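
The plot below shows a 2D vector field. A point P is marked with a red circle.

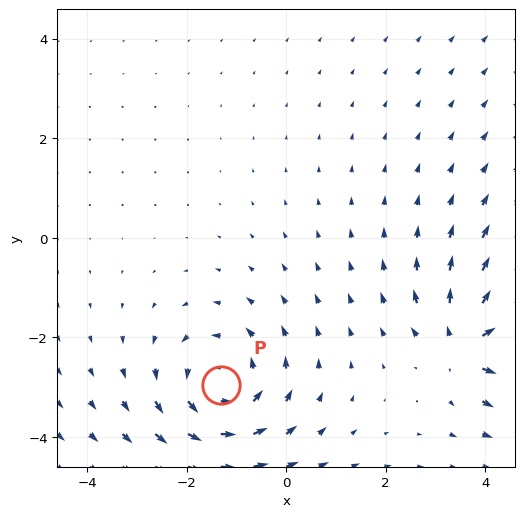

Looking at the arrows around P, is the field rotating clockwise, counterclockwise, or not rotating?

Near P at (-1.3, -3.0) the arrows circulate counterclockwise. The curl (z-component) there is about +4; positive curl means counterclockwise rotation.

counterclockwise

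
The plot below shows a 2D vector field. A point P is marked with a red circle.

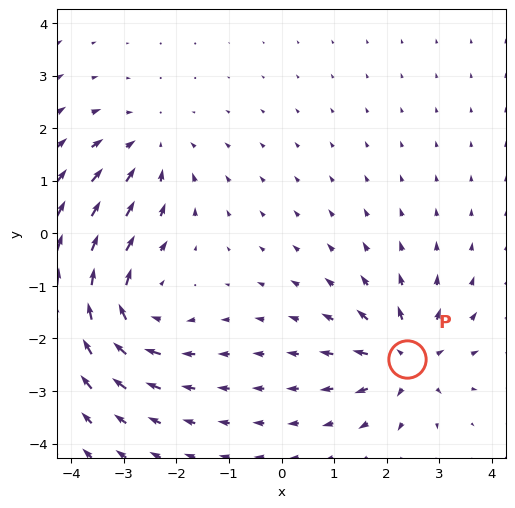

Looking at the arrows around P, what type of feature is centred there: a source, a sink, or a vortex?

source

At P (2.4, -2.4) the arrows spread outward. Divergence about +4, curl ≈0 — positive divergence with near-zero curl is a source.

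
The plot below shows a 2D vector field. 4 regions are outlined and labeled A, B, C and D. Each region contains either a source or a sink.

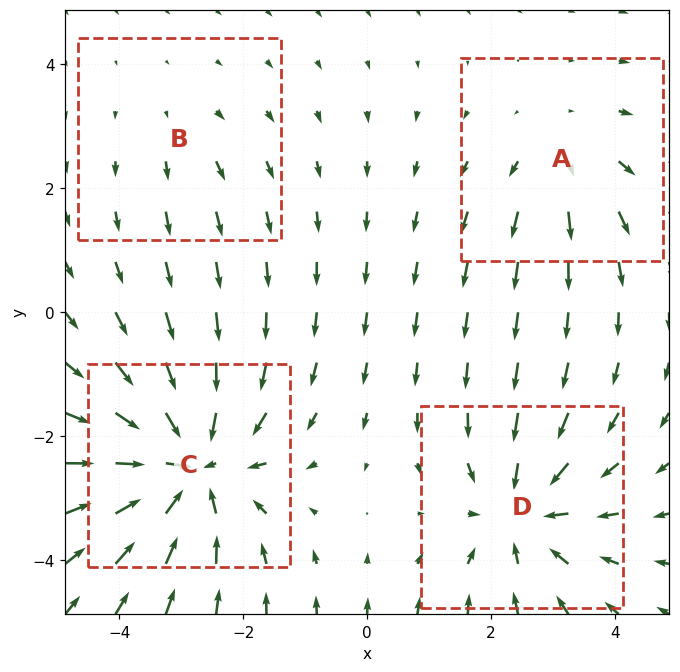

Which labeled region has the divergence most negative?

Divergence at each region's feature centre — A: about +3, B: about +2, C: about -6, D: about -5. Region C is most negative.

C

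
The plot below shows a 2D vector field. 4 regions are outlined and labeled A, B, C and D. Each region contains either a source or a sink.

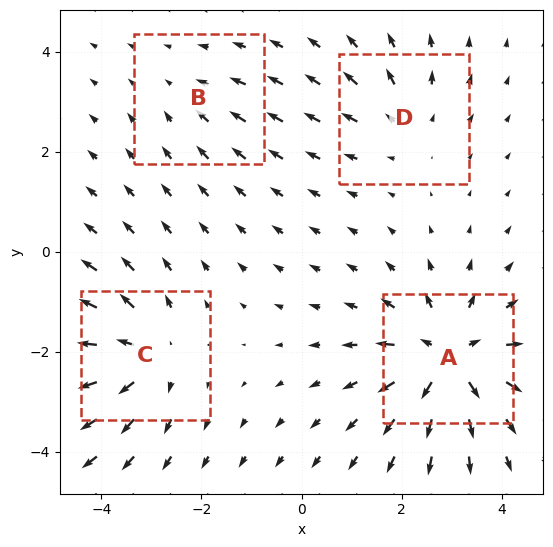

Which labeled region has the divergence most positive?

A

Divergence at each region's feature centre — A: about +7, B: about -2, C: about +5, D: about +3. Region A is most positive.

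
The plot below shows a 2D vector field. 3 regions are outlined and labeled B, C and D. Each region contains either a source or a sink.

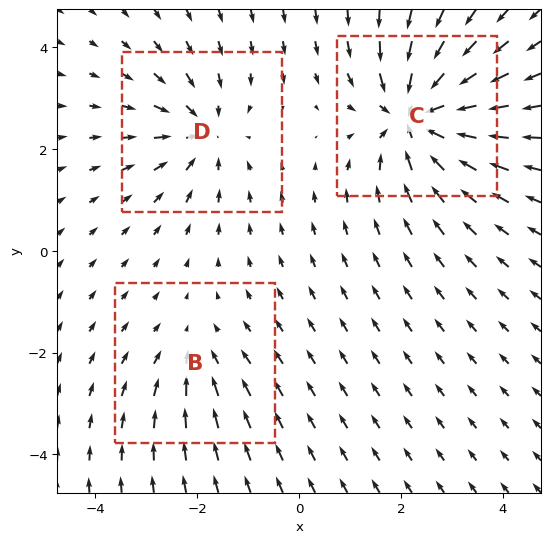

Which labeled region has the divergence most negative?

C

Divergence at each region's feature centre — B: about -2, C: about -5, D: about -3. Region C is most negative.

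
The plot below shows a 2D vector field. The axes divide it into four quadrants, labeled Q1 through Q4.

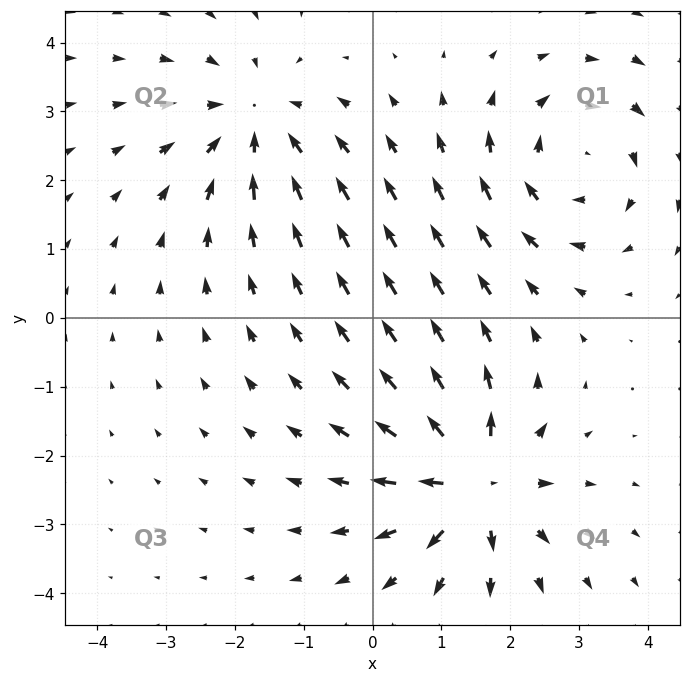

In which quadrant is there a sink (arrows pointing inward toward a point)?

The sink sits at approximately (-1.7, 2.8), which lies in quadrant Q2. The divergence there is about -4, negative as expected for a sink.

Q2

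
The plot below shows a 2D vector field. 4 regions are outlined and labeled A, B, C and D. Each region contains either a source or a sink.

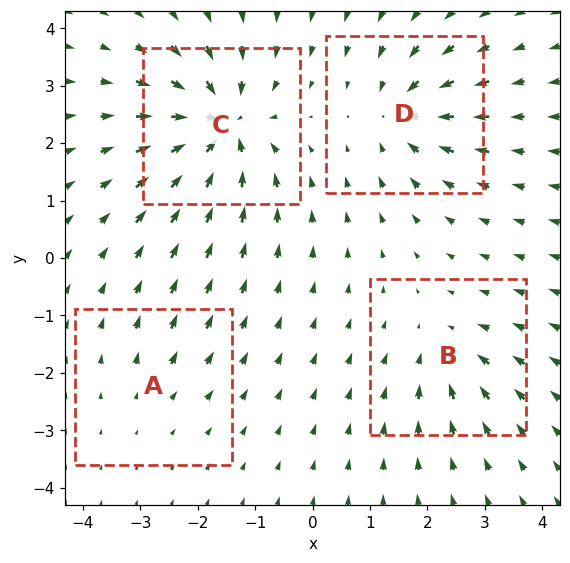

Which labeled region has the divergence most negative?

Divergence at each region's feature centre — A: about +2, B: about -4, C: about -9, D: about -6. Region C is most negative.

C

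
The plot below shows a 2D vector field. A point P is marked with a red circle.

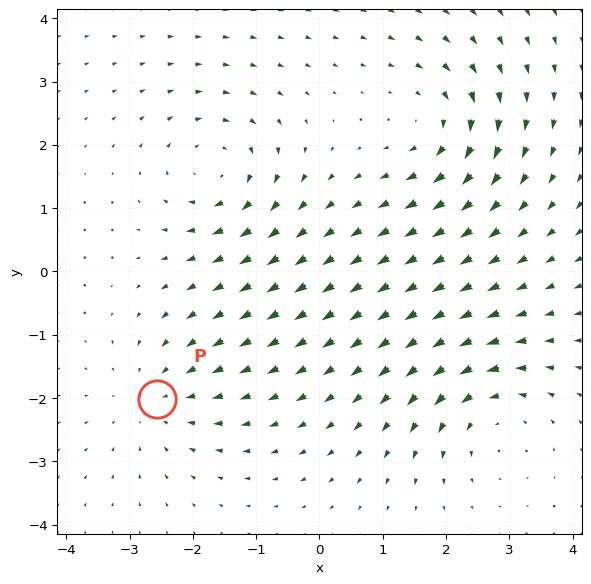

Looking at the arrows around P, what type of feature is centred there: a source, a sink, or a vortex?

sink

At P (-2.6, -2.0) the arrows converge inward. Divergence about -3, curl ≈0 — negative divergence with near-zero curl is a sink.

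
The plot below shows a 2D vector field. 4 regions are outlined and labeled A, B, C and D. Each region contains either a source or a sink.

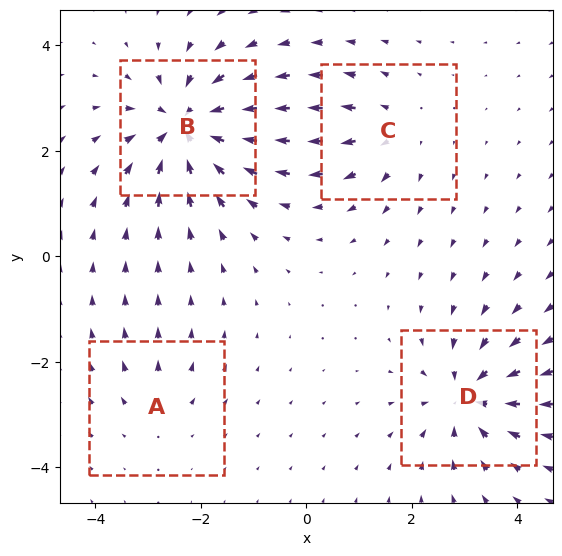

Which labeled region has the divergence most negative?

Divergence at each region's feature centre — A: about +2, B: about -7, C: about +4, D: about -6. Region B is most negative.

B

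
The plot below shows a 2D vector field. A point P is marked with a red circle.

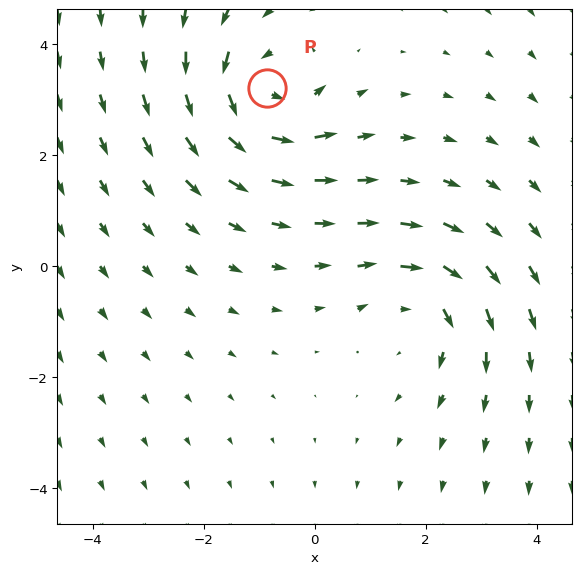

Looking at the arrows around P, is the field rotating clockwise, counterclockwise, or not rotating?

Near P at (-0.9, 3.2) the arrows circulate counterclockwise. The curl (z-component) there is about +4; positive curl means counterclockwise rotation.

counterclockwise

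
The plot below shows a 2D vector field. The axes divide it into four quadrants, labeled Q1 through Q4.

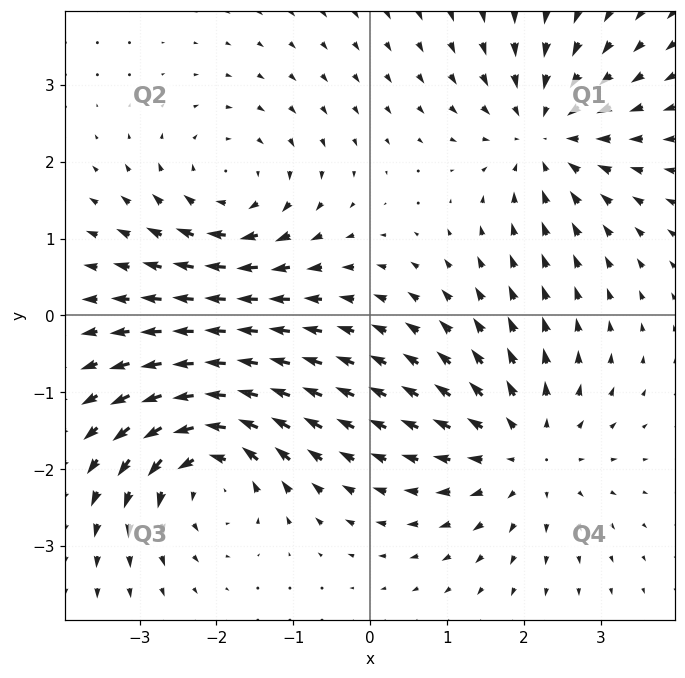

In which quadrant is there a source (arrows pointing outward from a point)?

The source sits at approximately (2.0, -1.8), which lies in quadrant Q4. The divergence there is about +3, positive as expected for a source.

Q4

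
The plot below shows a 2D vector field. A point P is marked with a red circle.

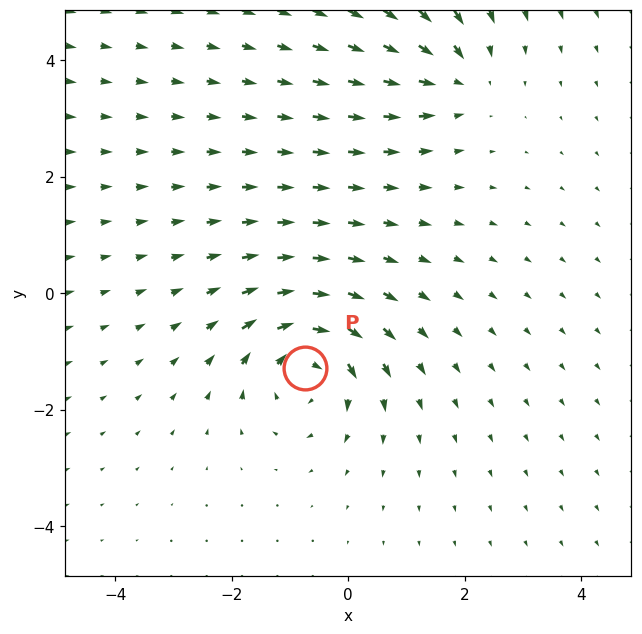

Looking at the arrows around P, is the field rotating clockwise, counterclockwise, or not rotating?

Near P at (-0.7, -1.3) the arrows circulate clockwise. The curl (z-component) there is about -4; negative curl means clockwise rotation.

clockwise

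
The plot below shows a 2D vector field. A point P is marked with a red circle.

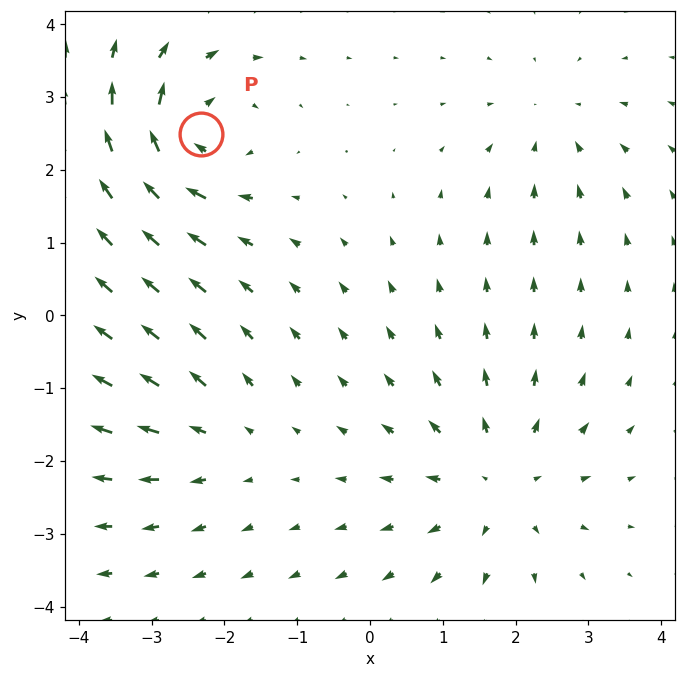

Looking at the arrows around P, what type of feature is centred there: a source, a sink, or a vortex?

vortex

At P (-2.3, 2.5) the arrows circulate clockwise. Divergence ≈0, curl about -5 — near-zero divergence with nonzero curl is a vortex.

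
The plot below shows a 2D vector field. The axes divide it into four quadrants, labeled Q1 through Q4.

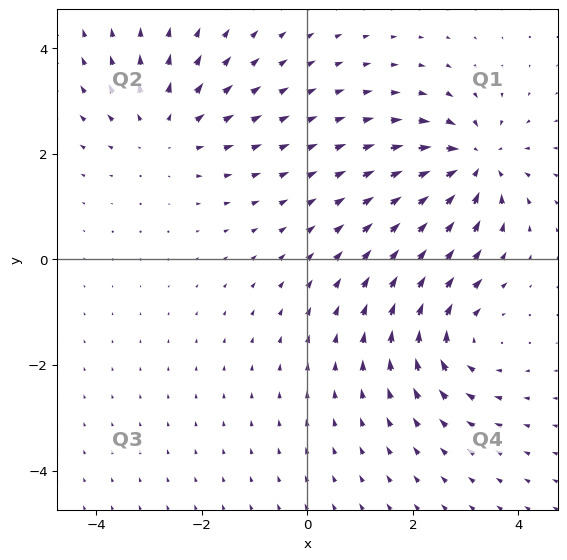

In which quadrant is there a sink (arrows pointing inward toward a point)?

Q1

The sink sits at approximately (3.2, 1.8), which lies in quadrant Q1. The divergence there is about -4, negative as expected for a sink.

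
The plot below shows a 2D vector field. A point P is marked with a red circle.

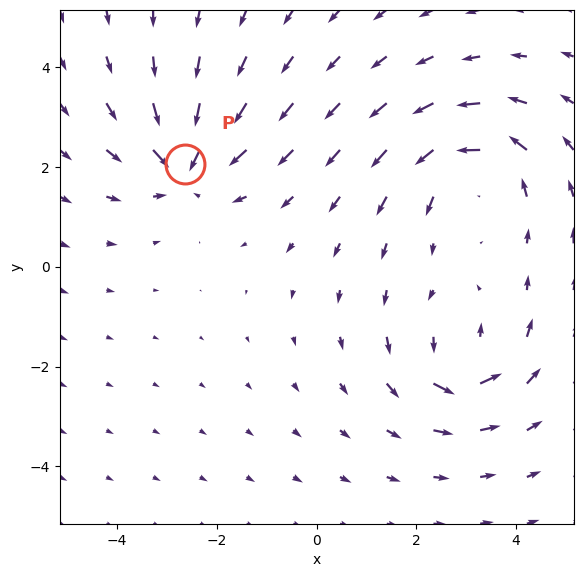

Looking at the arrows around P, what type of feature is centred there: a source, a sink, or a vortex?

sink

At P (-2.6, 2.1) the arrows converge inward. Divergence about -5, curl ≈0 — negative divergence with near-zero curl is a sink.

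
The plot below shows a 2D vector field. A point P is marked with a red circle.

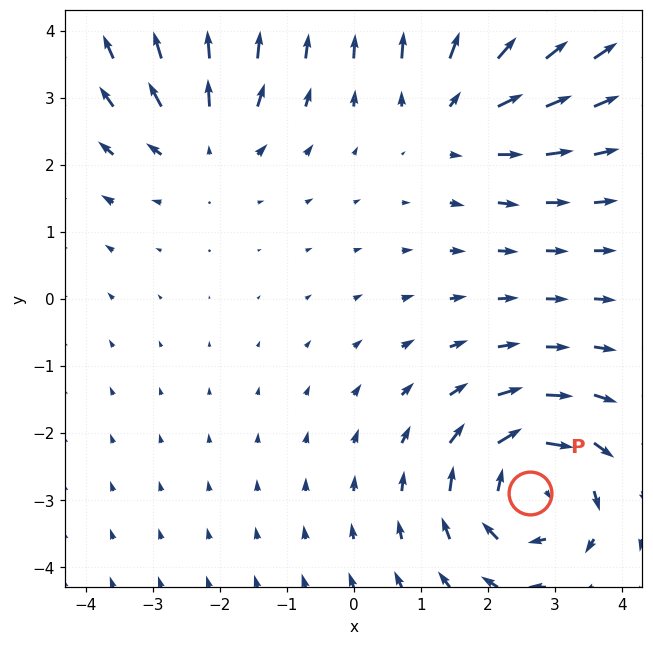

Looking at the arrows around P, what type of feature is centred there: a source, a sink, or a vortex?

vortex

At P (2.6, -2.9) the arrows circulate clockwise. Divergence ≈0, curl about -5 — near-zero divergence with nonzero curl is a vortex.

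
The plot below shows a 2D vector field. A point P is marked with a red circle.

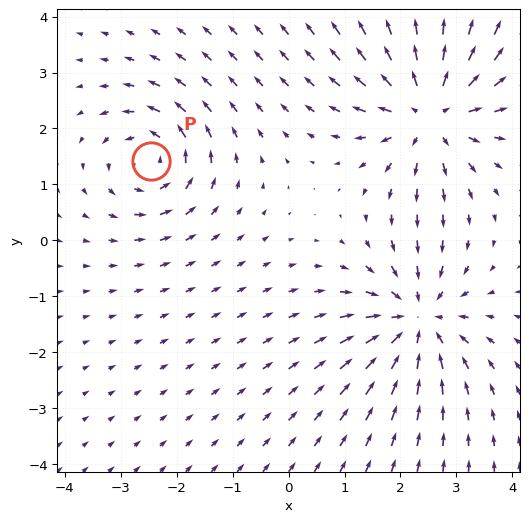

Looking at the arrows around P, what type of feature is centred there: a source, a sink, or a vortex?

At P (-2.5, 1.4) the arrows circulate counterclockwise. Divergence ≈0, curl about +5 — near-zero divergence with nonzero curl is a vortex.

vortex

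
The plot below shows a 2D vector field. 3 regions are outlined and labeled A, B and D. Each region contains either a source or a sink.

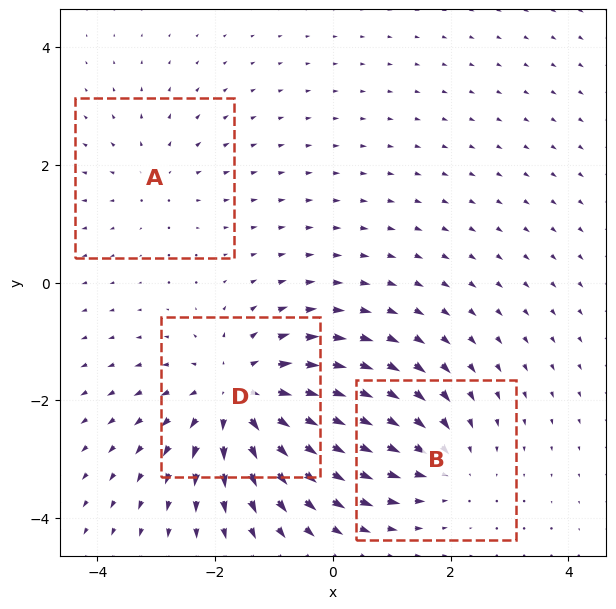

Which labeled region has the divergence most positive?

D

Divergence at each region's feature centre — A: about +2, B: about -3, D: about +4. Region D is most positive.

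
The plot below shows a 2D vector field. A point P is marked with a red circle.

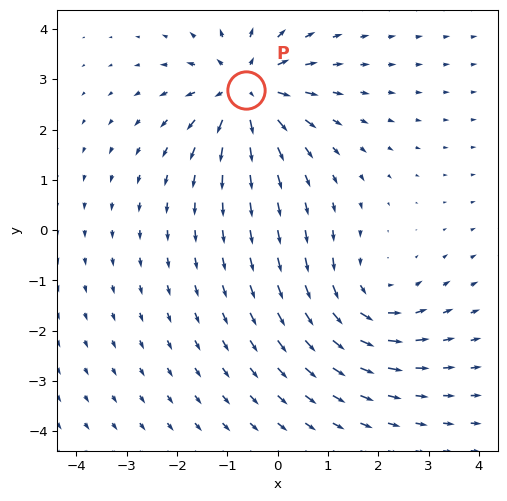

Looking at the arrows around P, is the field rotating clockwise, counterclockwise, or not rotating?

Near P at (-0.6, 2.8) the arrows show no circulation. The curl there is ≈0.

not rotating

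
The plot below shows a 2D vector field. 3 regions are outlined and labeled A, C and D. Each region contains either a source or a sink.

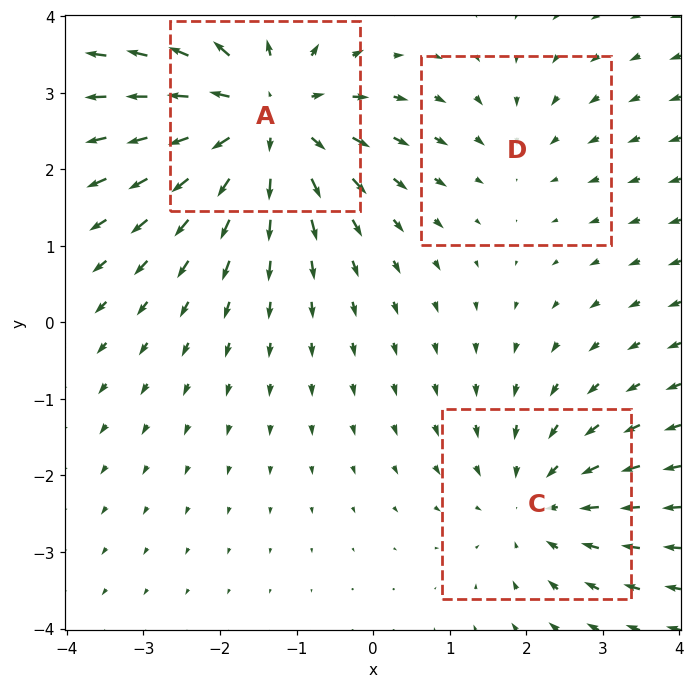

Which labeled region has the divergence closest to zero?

D

Divergence at each region's feature centre — A: about +5, C: about -3, D: about -2. Region D is closest to zero.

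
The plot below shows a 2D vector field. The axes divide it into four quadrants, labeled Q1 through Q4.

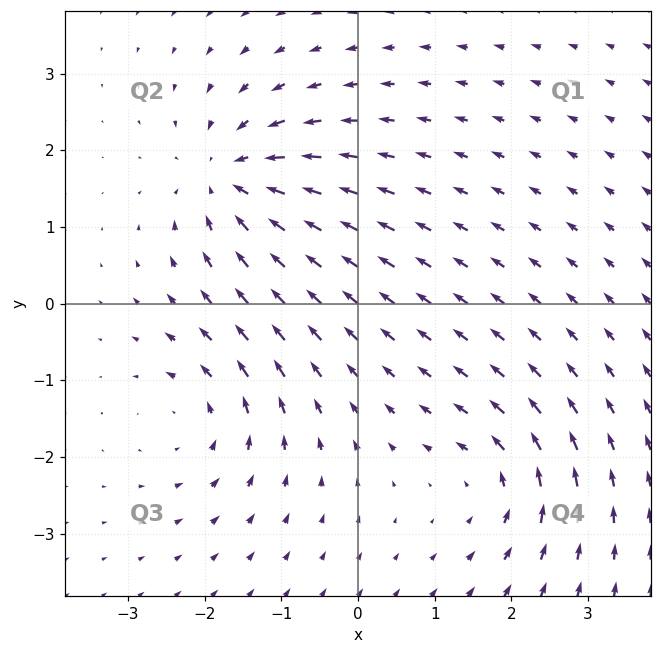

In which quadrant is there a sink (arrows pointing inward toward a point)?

Q2

The sink sits at approximately (-1.6, 1.6), which lies in quadrant Q2. The divergence there is about -5, negative as expected for a sink.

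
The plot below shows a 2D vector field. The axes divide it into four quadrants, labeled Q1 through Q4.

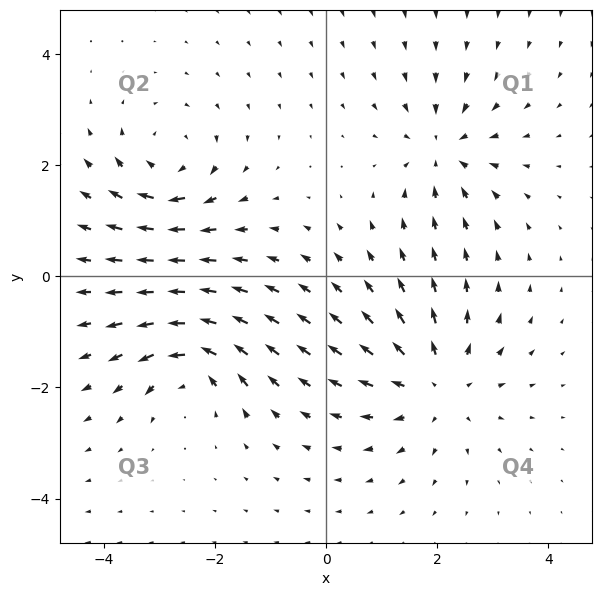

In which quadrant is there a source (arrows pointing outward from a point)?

The source sits at approximately (2.0, -2.0), which lies in quadrant Q4. The divergence there is about +4, positive as expected for a source.

Q4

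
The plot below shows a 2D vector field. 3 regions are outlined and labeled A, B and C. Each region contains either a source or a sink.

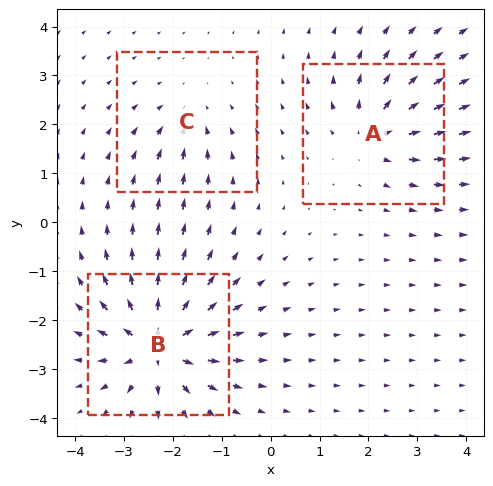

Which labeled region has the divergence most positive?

B

Divergence at each region's feature centre — A: about +4, B: about +7, C: about -3. Region B is most positive.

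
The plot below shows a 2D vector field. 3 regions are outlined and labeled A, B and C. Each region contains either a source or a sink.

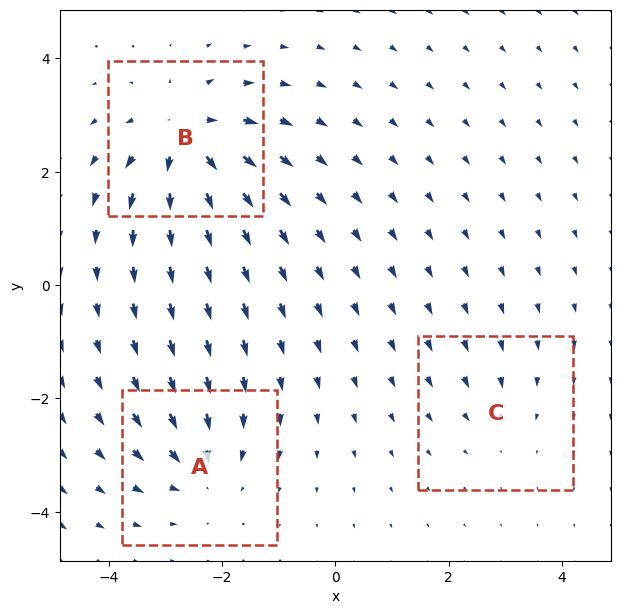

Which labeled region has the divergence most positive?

Divergence at each region's feature centre — A: about -4, B: about +6, C: about -2. Region B is most positive.

B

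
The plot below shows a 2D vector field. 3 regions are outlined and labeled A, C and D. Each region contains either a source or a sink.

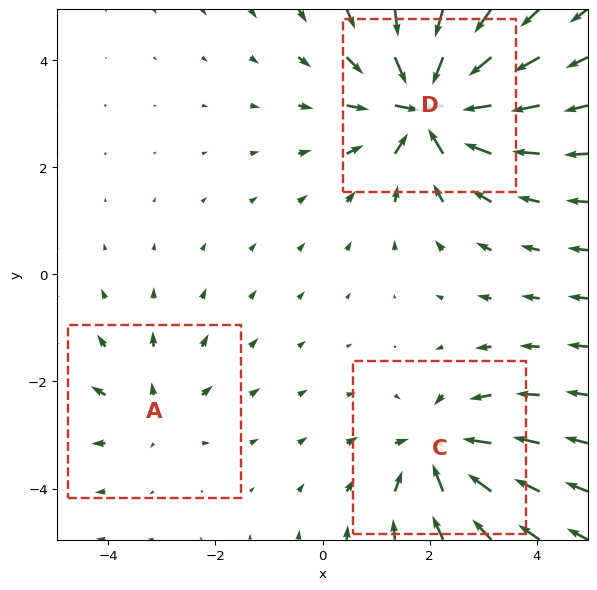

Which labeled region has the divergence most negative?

D

Divergence at each region's feature centre — A: about +2, C: about -4, D: about -6. Region D is most negative.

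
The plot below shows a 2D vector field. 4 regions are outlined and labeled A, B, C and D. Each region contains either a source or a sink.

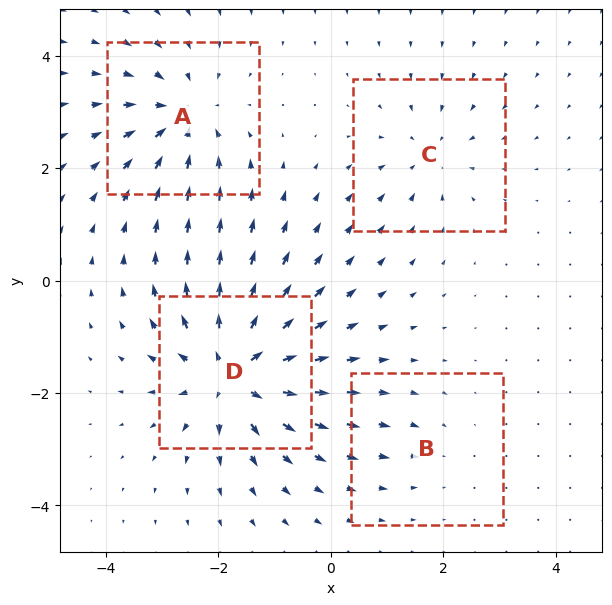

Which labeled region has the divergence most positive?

D

Divergence at each region's feature centre — A: about -6, B: about -2, C: about -4, D: about +8. Region D is most positive.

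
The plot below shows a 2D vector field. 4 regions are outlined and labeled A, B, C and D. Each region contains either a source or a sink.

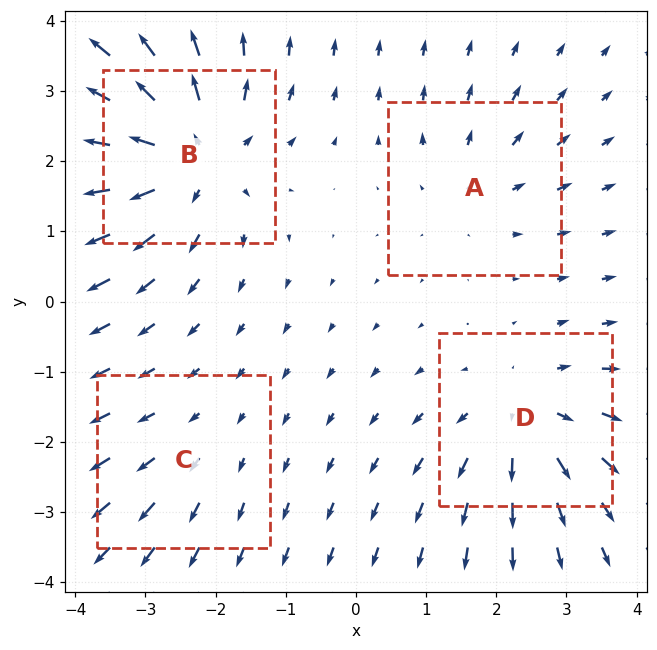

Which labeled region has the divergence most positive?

Divergence at each region's feature centre — A: about +3, B: about +7, C: about +2, D: about +5. Region B is most positive.

B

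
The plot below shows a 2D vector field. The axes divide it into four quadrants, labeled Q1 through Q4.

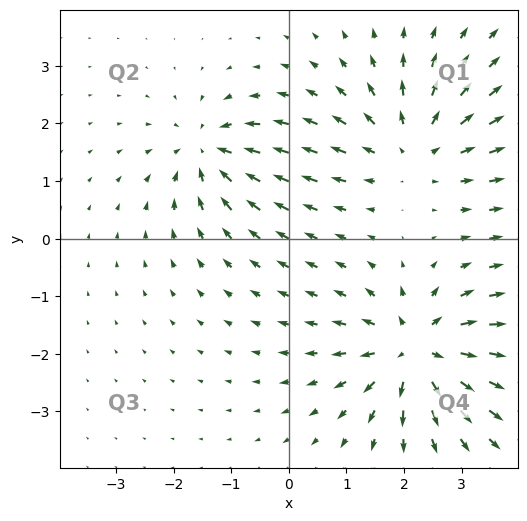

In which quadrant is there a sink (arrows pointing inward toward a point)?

Q2

The sink sits at approximately (-1.4, 1.5), which lies in quadrant Q2. The divergence there is about -5, negative as expected for a sink.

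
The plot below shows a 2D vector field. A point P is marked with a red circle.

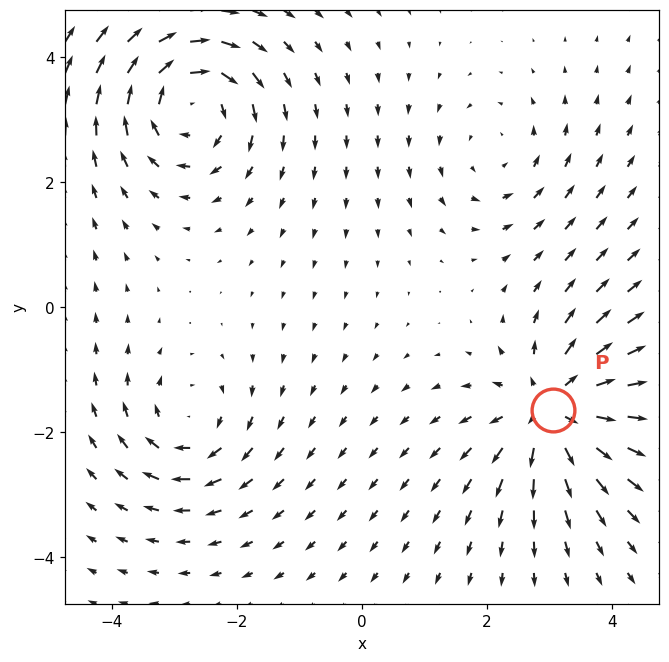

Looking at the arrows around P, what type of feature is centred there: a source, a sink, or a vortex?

At P (3.1, -1.6) the arrows spread outward. Divergence about +5, curl ≈0 — positive divergence with near-zero curl is a source.

source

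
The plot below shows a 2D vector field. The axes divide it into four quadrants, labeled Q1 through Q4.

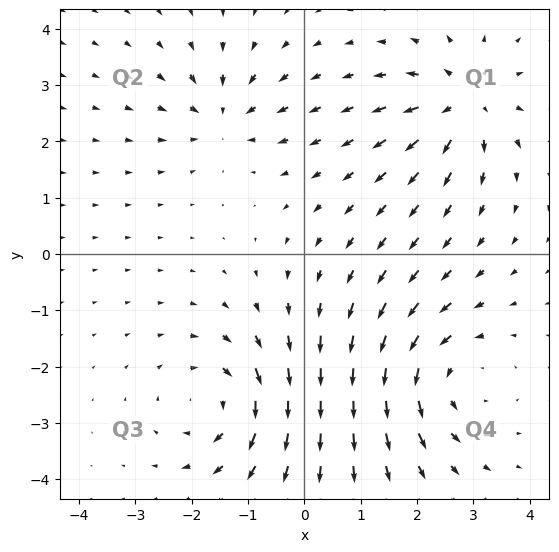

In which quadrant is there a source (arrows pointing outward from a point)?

The source sits at approximately (2.8, 2.7), which lies in quadrant Q1. The divergence there is about +5, positive as expected for a source.

Q1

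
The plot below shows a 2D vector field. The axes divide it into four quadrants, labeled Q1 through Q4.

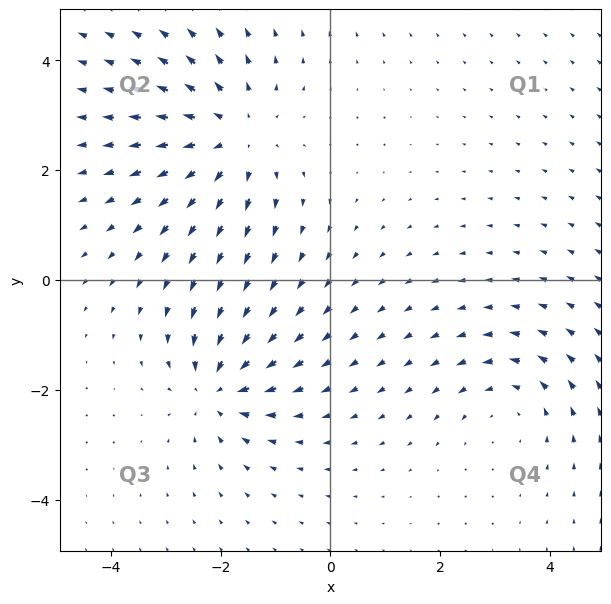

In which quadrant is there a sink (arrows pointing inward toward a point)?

The sink sits at approximately (-2.0, -2.0), which lies in quadrant Q3. The divergence there is about -4, negative as expected for a sink.

Q3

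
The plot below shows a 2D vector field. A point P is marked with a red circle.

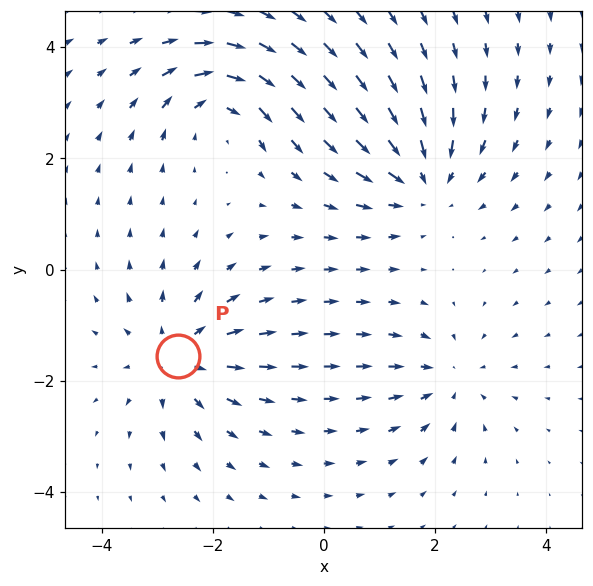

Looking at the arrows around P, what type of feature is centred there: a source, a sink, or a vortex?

At P (-2.6, -1.6) the arrows spread outward. Divergence about +4, curl ≈0 — positive divergence with near-zero curl is a source.

source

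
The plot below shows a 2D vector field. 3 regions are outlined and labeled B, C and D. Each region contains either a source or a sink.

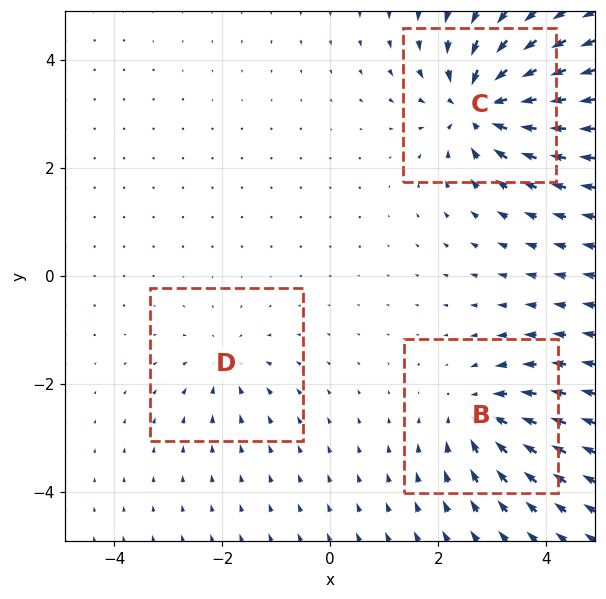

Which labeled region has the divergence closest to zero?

D

Divergence at each region's feature centre — B: about -4, C: about -6, D: about -3. Region D is closest to zero.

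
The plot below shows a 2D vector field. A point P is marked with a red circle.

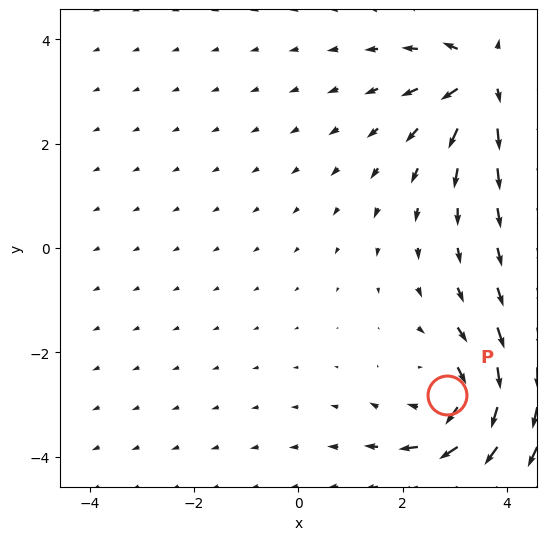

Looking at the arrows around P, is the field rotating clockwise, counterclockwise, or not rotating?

clockwise

Near P at (2.8, -2.8) the arrows circulate clockwise. The curl (z-component) there is about -4; negative curl means clockwise rotation.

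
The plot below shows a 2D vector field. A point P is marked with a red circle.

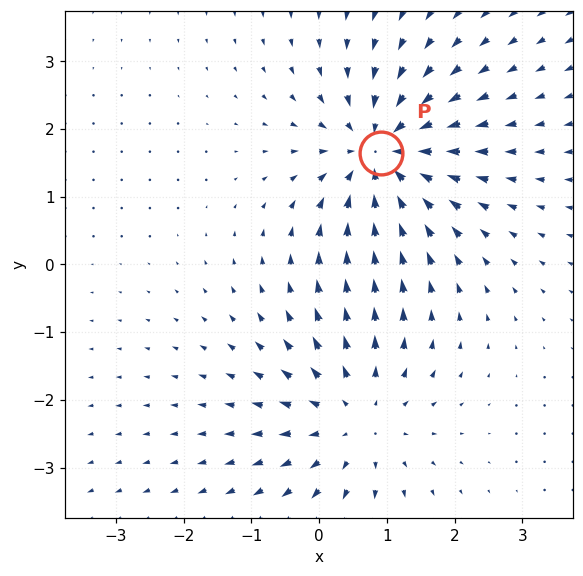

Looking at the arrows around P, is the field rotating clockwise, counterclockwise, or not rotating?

Near P at (0.9, 1.6) the arrows show no circulation. The curl there is ≈0.

not rotating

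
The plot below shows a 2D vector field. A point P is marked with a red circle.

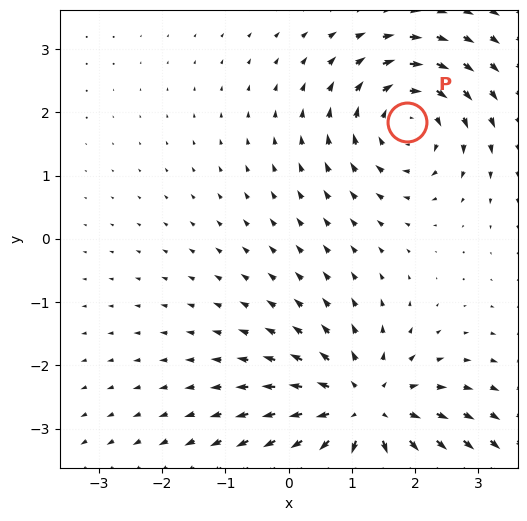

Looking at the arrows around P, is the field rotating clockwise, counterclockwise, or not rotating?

clockwise

Near P at (1.9, 1.8) the arrows circulate clockwise. The curl (z-component) there is about -3; negative curl means clockwise rotation.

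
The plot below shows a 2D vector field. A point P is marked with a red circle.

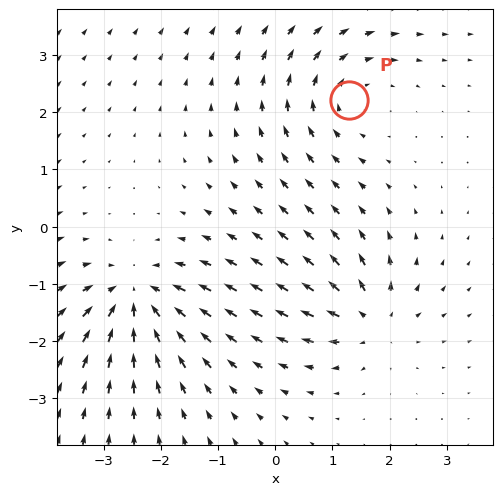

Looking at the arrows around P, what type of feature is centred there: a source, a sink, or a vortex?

At P (1.3, 2.2) the arrows circulate clockwise. Divergence ≈0, curl about -3 — near-zero divergence with nonzero curl is a vortex.

vortex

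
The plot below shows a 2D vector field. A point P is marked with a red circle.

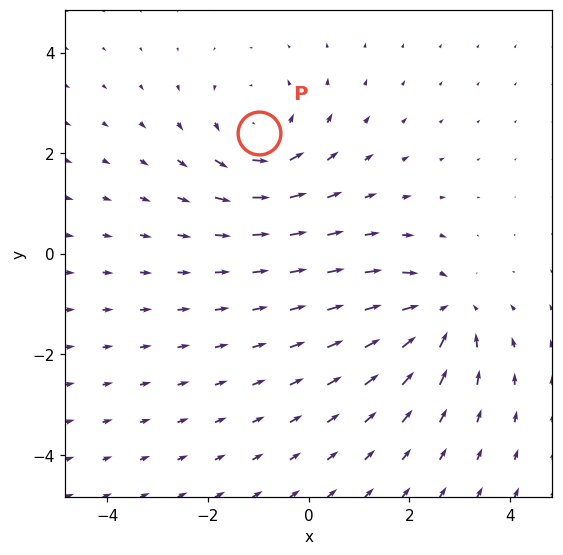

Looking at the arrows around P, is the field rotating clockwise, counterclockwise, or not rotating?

counterclockwise

Near P at (-1.0, 2.4) the arrows circulate counterclockwise. The curl (z-component) there is about +4; positive curl means counterclockwise rotation.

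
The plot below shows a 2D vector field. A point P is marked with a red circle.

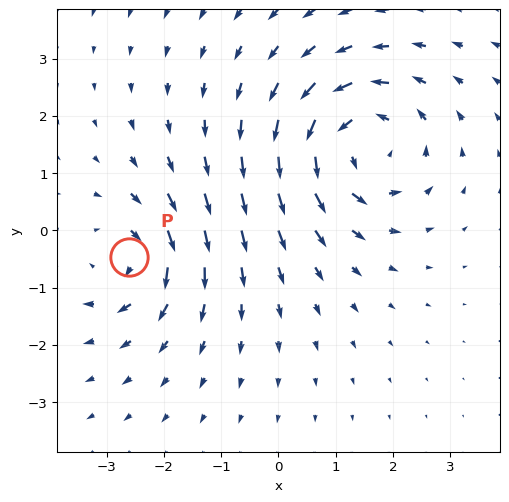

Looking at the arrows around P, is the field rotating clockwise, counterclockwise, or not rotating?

Near P at (-2.6, -0.5) the arrows circulate clockwise. The curl (z-component) there is about -3; negative curl means clockwise rotation.

clockwise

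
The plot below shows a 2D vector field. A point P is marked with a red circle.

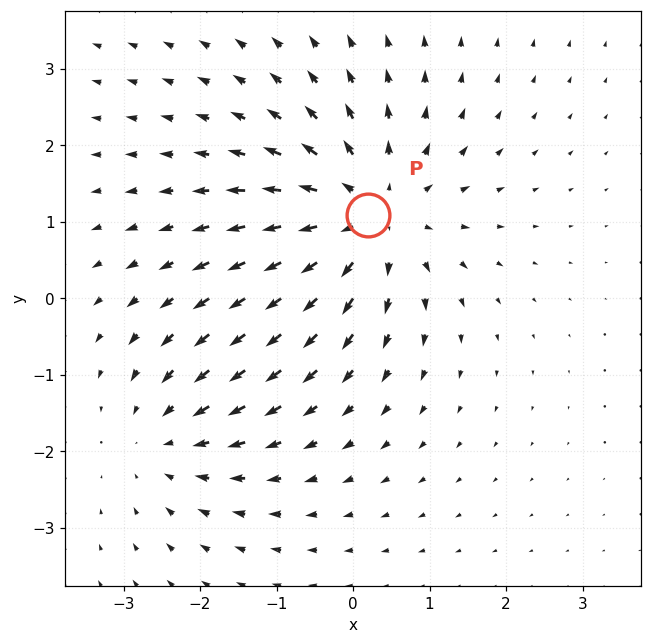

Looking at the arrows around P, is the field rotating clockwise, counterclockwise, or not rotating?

Near P at (0.2, 1.1) the arrows show no circulation. The curl there is ≈0.

not rotating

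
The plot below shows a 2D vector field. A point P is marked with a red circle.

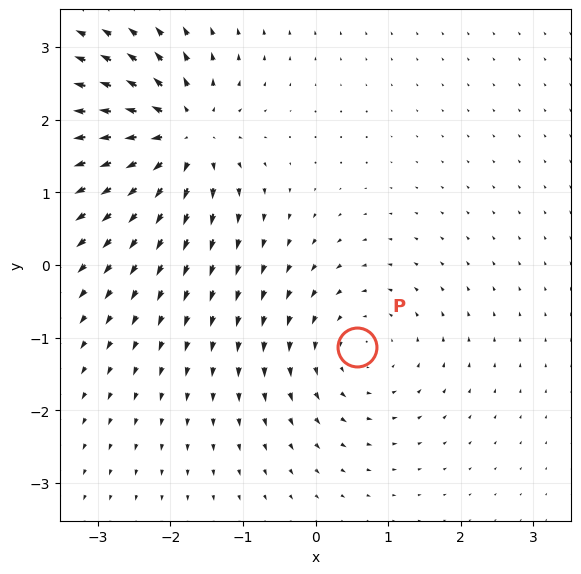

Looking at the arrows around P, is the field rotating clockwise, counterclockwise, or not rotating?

counterclockwise

Near P at (0.6, -1.1) the arrows circulate counterclockwise. The curl (z-component) there is about +3; positive curl means counterclockwise rotation.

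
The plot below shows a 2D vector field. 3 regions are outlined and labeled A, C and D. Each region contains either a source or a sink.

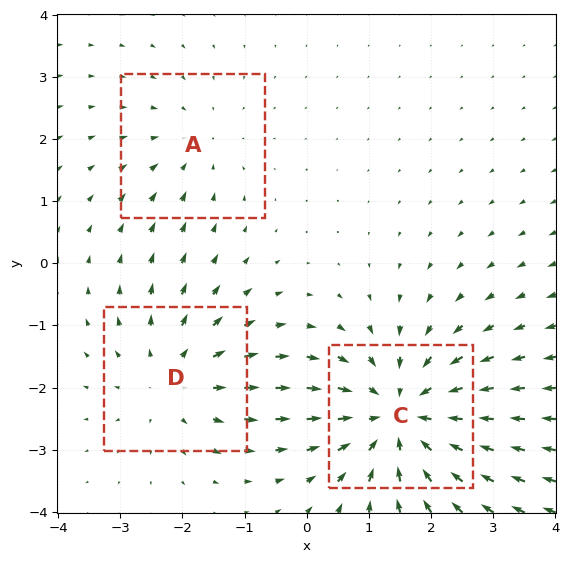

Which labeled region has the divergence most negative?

Divergence at each region's feature centre — A: about -2, C: about -4, D: about +3. Region C is most negative.

C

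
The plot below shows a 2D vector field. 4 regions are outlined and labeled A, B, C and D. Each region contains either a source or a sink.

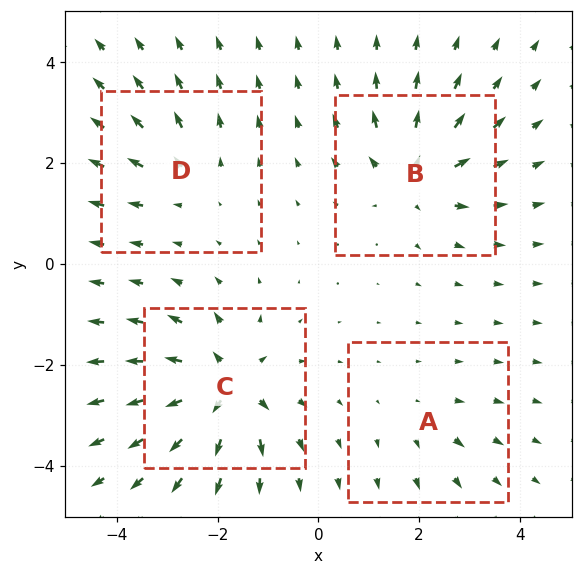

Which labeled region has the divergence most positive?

Divergence at each region's feature centre — A: about +2, B: about +6, C: about +8, D: about +4. Region C is most positive.

C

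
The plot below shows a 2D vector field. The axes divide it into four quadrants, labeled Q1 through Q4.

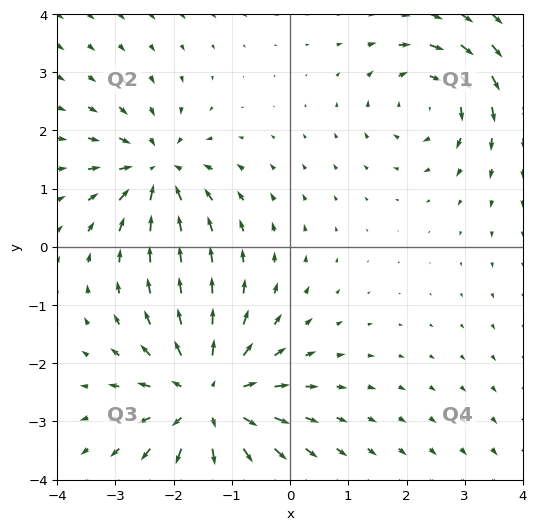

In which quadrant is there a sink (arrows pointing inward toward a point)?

Q2

The sink sits at approximately (-2.3, 1.3), which lies in quadrant Q2. The divergence there is about -4, negative as expected for a sink.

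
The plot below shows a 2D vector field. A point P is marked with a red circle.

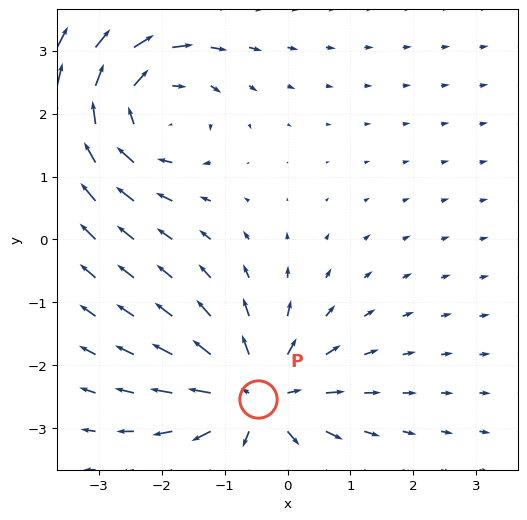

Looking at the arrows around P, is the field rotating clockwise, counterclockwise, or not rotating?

not rotating

Near P at (-0.5, -2.5) the arrows show no circulation. The curl there is ≈0.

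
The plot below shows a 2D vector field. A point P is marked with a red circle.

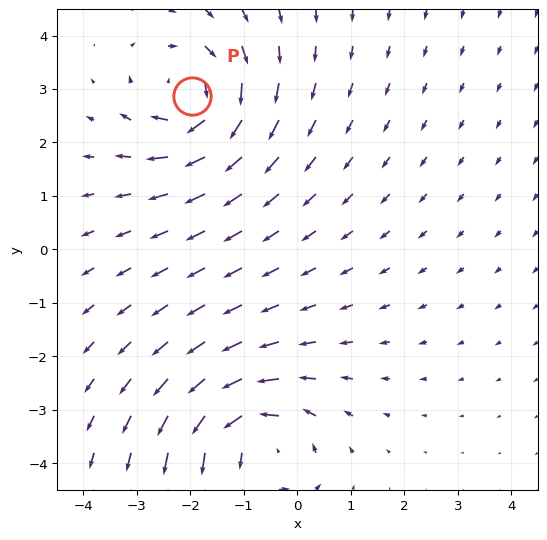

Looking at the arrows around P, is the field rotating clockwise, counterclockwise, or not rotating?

Near P at (-2.0, 2.9) the arrows circulate clockwise. The curl (z-component) there is about -4; negative curl means clockwise rotation.

clockwise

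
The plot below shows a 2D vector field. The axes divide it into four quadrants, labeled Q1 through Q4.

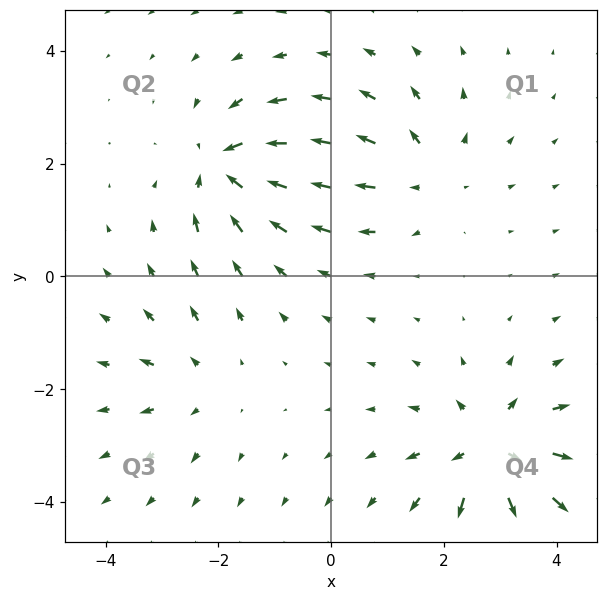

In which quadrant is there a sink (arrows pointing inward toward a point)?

The sink sits at approximately (-1.9, 1.9), which lies in quadrant Q2. The divergence there is about -6, negative as expected for a sink.

Q2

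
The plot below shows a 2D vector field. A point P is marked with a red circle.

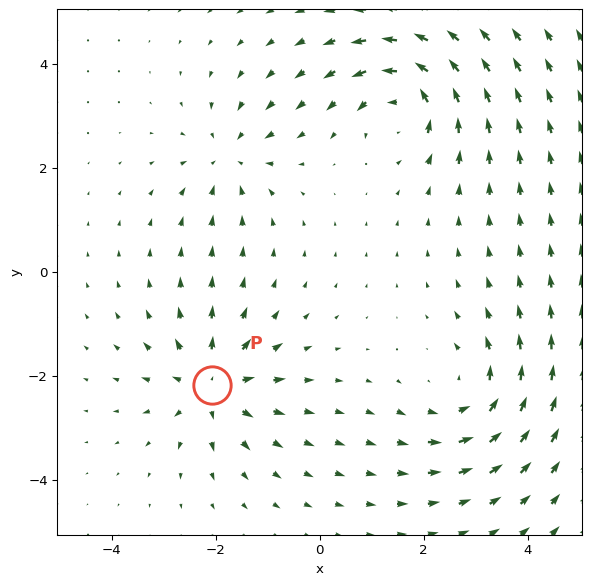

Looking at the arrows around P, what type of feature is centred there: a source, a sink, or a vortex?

source

At P (-2.1, -2.2) the arrows spread outward. Divergence about +6, curl ≈0 — positive divergence with near-zero curl is a source.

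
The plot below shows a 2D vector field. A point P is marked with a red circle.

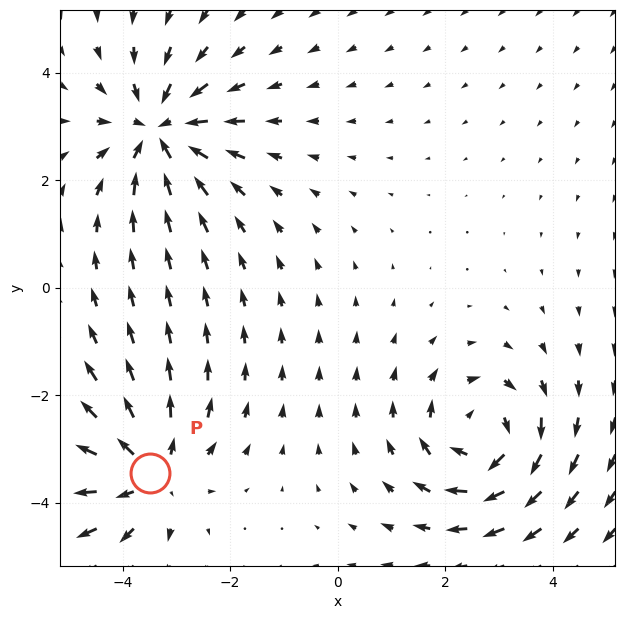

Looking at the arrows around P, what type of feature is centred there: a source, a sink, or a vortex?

At P (-3.5, -3.4) the arrows spread outward. Divergence about +3, curl ≈0 — positive divergence with near-zero curl is a source.

source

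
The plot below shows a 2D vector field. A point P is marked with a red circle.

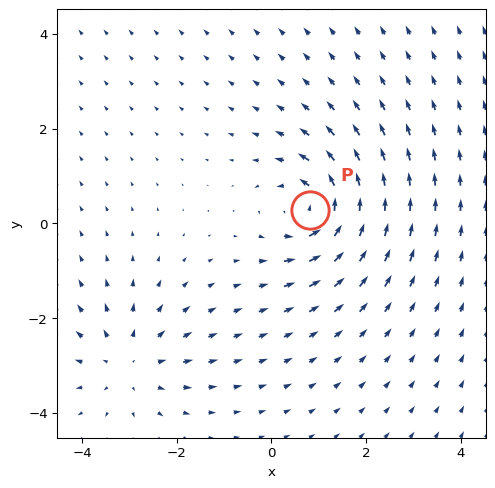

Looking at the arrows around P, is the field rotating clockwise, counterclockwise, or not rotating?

counterclockwise

Near P at (0.8, 0.3) the arrows circulate counterclockwise. The curl (z-component) there is about +5; positive curl means counterclockwise rotation.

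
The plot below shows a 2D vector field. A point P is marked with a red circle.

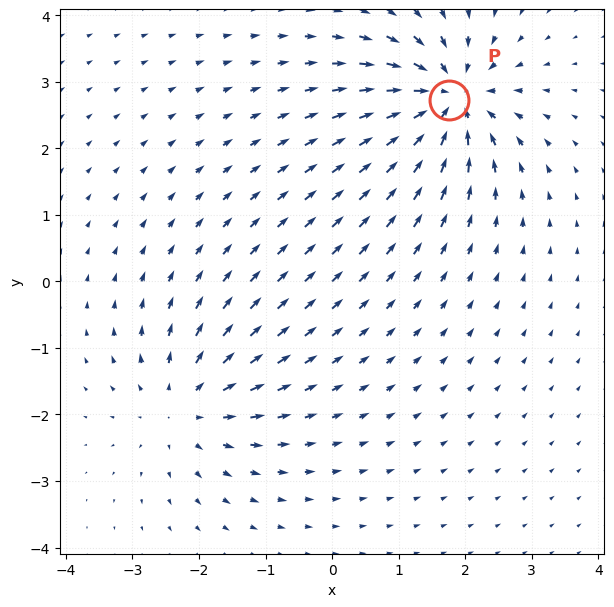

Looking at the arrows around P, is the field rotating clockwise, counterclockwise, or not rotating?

Near P at (1.8, 2.7) the arrows show no circulation. The curl there is ≈0.

not rotating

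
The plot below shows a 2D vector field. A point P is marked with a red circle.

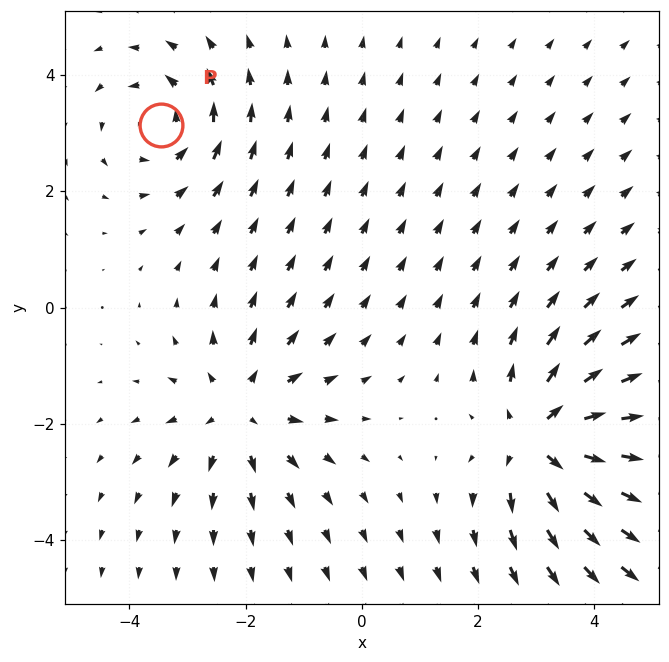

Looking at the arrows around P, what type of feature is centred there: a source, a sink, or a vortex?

At P (-3.5, 3.1) the arrows circulate counterclockwise. Divergence ≈0, curl about +4 — near-zero divergence with nonzero curl is a vortex.

vortex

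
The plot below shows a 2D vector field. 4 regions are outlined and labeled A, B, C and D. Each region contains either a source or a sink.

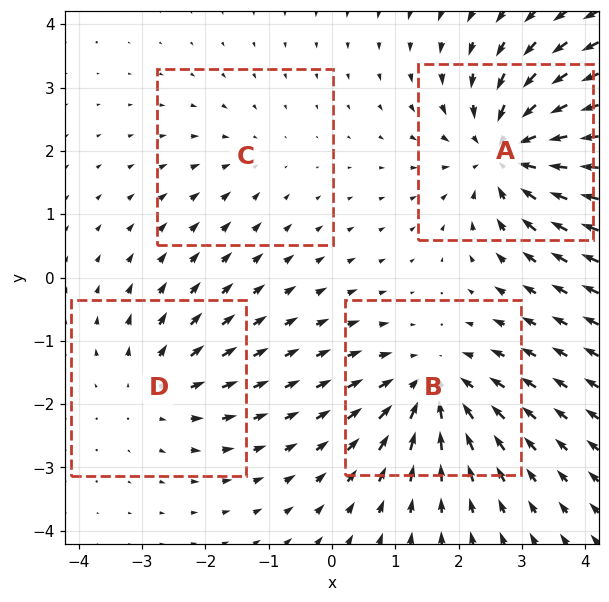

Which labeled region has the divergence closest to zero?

Divergence at each region's feature centre — A: about -7, B: about -5, C: about -2, D: about +3. Region C is closest to zero.

C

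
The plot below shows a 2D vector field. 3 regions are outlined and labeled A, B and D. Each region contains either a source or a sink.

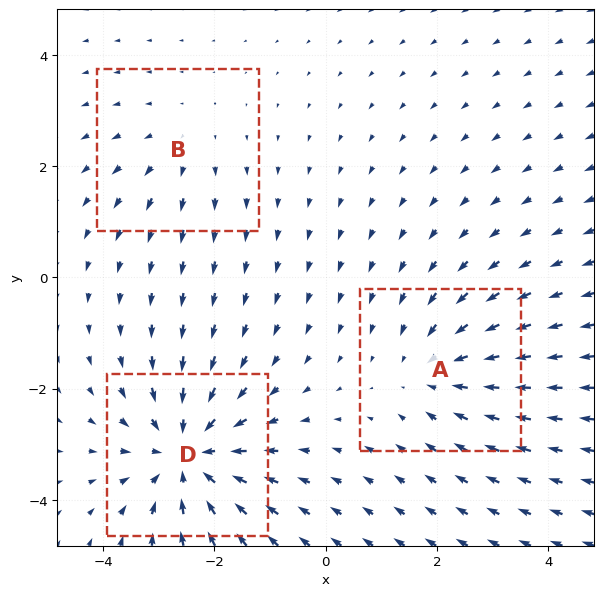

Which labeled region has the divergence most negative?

Divergence at each region's feature centre — A: about -3, B: about +2, D: about -5. Region D is most negative.

D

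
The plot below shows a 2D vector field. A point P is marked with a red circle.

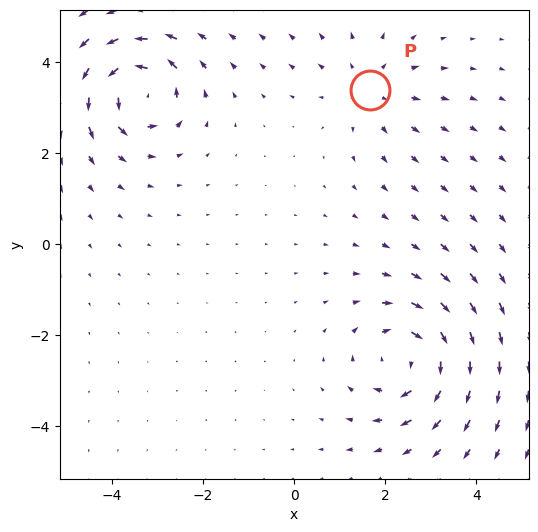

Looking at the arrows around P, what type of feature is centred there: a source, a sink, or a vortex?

At P (1.7, 3.4) the arrows spread outward. Divergence about +2, curl ≈0 — positive divergence with near-zero curl is a source.

source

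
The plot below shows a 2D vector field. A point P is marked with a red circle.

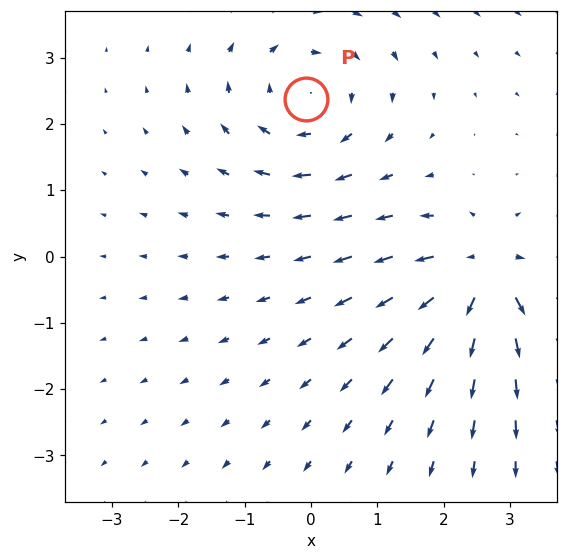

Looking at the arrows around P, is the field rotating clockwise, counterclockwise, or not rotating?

clockwise

Near P at (-0.1, 2.4) the arrows circulate clockwise. The curl (z-component) there is about -4; negative curl means clockwise rotation.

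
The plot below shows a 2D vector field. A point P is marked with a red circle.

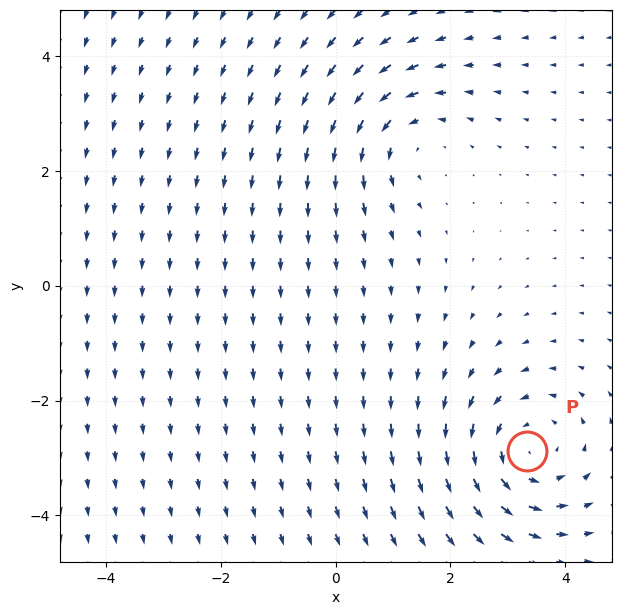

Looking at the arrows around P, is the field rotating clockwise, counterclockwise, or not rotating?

counterclockwise

Near P at (3.3, -2.9) the arrows circulate counterclockwise. The curl (z-component) there is about +3; positive curl means counterclockwise rotation.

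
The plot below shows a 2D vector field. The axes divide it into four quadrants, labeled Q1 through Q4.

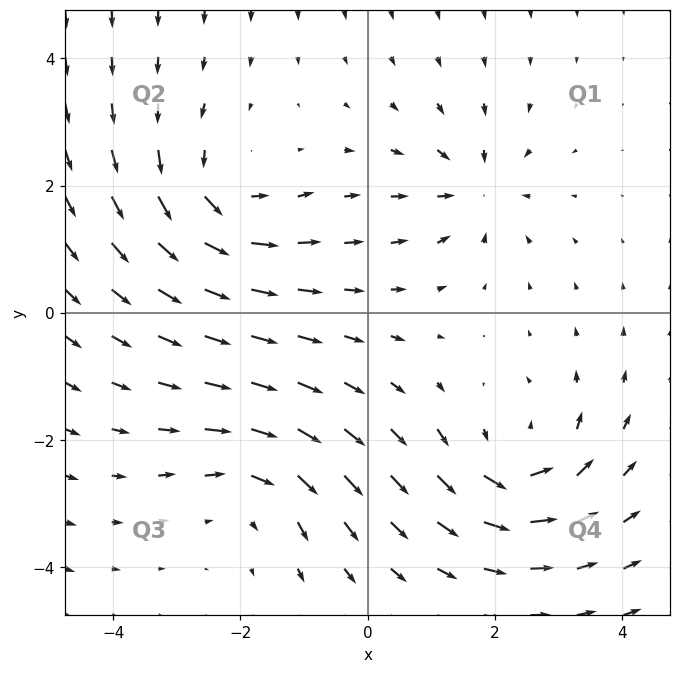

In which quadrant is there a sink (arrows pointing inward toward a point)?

The sink sits at approximately (1.7, 2.0), which lies in quadrant Q1. The divergence there is about -5, negative as expected for a sink.

Q1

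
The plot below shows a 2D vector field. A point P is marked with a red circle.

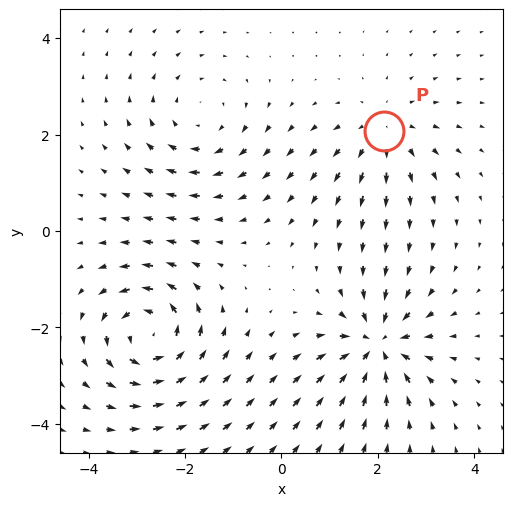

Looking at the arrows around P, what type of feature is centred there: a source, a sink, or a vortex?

source

At P (2.1, 2.1) the arrows spread outward. Divergence about +3, curl ≈0 — positive divergence with near-zero curl is a source.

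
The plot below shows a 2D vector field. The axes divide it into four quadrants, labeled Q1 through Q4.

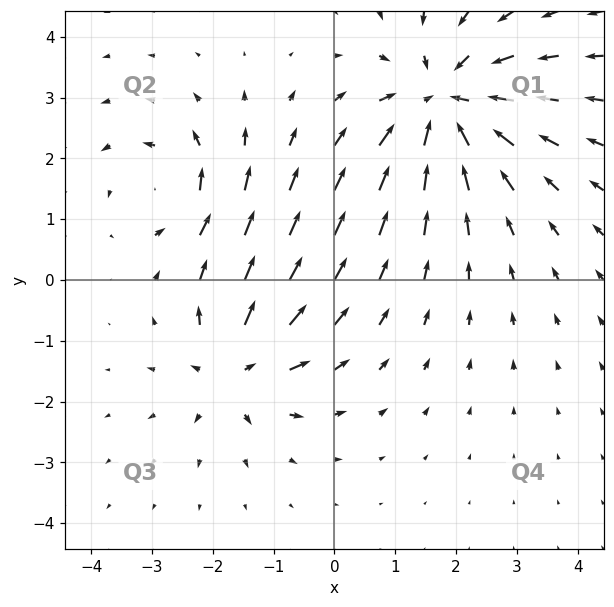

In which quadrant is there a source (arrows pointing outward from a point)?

The source sits at approximately (-1.6, -1.5), which lies in quadrant Q3. The divergence there is about +4, positive as expected for a source.

Q3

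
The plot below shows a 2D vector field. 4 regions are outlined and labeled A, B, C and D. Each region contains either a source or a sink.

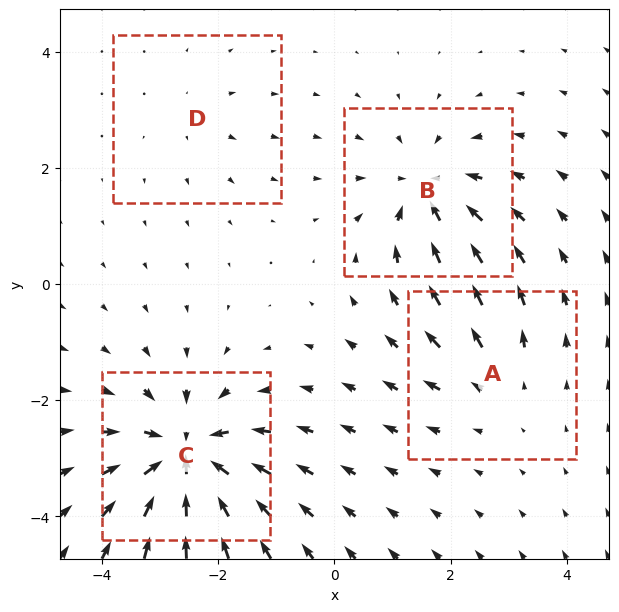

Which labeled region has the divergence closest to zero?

Divergence at each region's feature centre — A: about +3, B: about -5, C: about -8, D: about +2. Region D is closest to zero.

D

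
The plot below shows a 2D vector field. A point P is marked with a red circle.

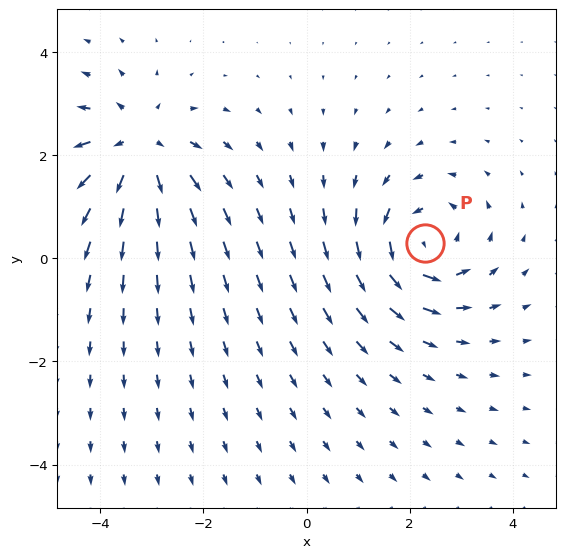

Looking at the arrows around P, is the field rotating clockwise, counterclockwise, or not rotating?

counterclockwise

Near P at (2.3, 0.3) the arrows circulate counterclockwise. The curl (z-component) there is about +4; positive curl means counterclockwise rotation.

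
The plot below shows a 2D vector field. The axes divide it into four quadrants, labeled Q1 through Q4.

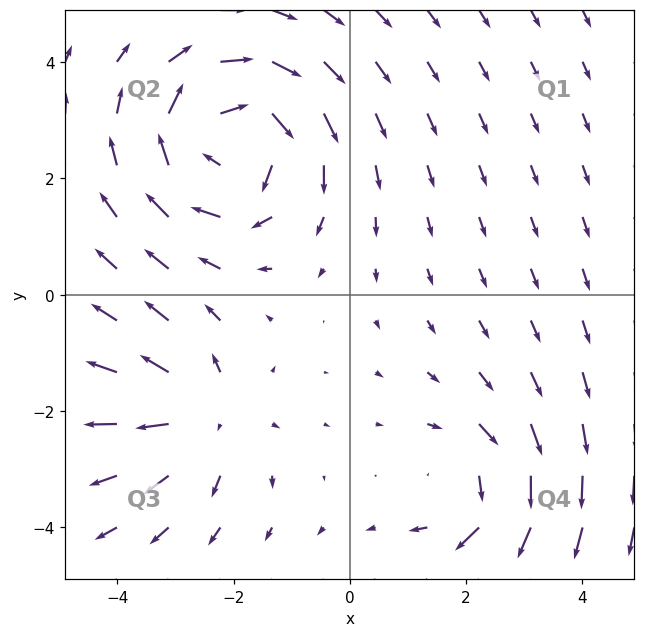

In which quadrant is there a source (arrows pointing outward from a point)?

Q3

The source sits at approximately (-2.5, -2.1), which lies in quadrant Q3. The divergence there is about +3, positive as expected for a source.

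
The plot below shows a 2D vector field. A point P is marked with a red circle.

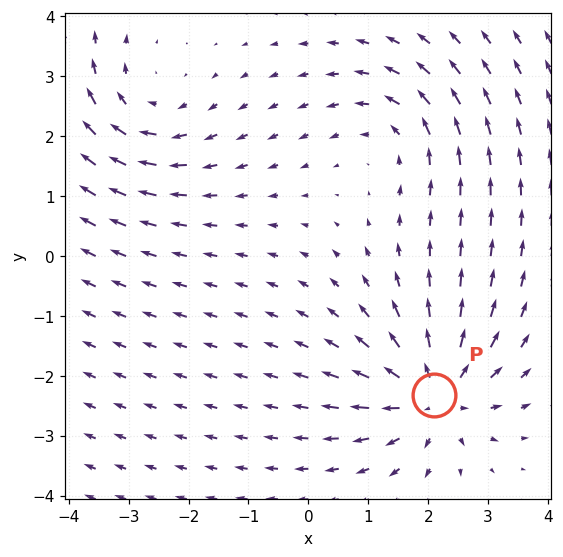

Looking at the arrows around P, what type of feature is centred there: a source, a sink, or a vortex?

At P (2.1, -2.3) the arrows spread outward. Divergence about +4, curl ≈0 — positive divergence with near-zero curl is a source.

source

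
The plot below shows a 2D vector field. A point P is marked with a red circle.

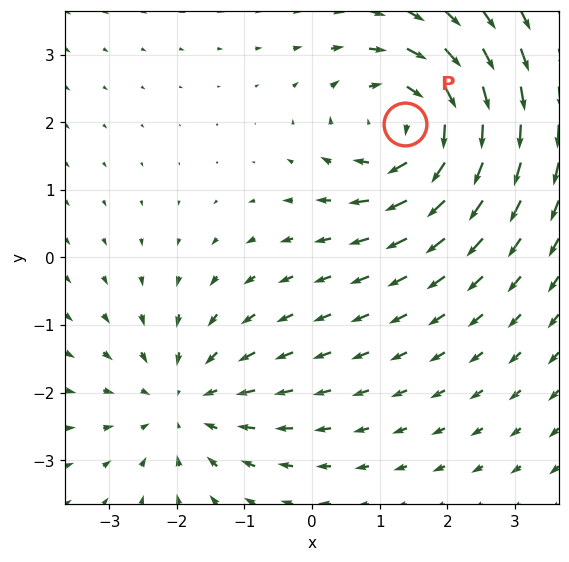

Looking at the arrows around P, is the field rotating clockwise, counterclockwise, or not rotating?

Near P at (1.4, 2.0) the arrows circulate clockwise. The curl (z-component) there is about -3; negative curl means clockwise rotation.

clockwise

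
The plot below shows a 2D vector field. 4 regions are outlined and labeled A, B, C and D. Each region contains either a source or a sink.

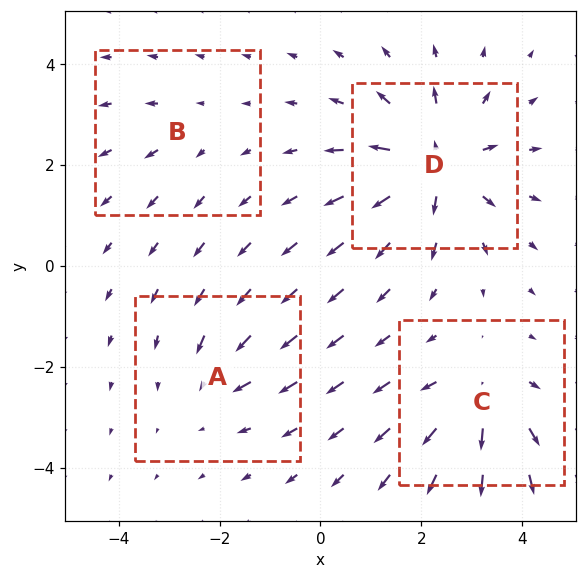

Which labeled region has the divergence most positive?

D

Divergence at each region's feature centre — A: about -3, B: about +2, C: about +5, D: about +7. Region D is most positive.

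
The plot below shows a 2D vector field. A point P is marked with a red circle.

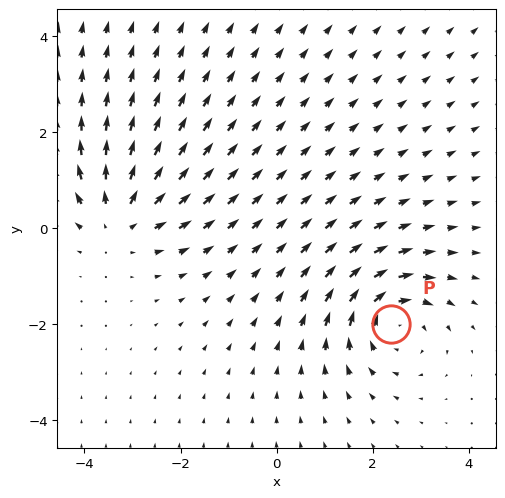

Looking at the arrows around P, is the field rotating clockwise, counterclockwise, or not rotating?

Near P at (2.4, -2.0) the arrows circulate clockwise. The curl (z-component) there is about -5; negative curl means clockwise rotation.

clockwise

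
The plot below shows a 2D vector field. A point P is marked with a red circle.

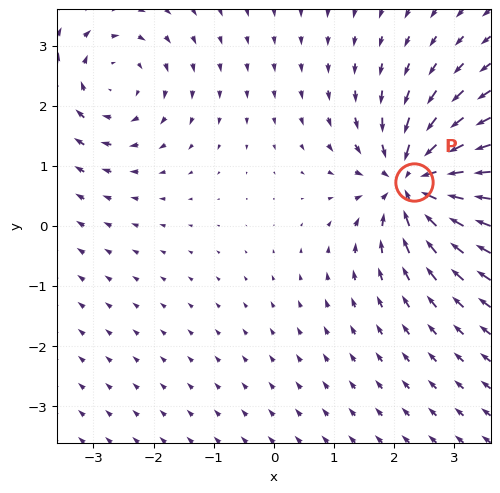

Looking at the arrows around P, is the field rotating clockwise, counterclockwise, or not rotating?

not rotating

Near P at (2.3, 0.7) the arrows show no circulation. The curl there is ≈0.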